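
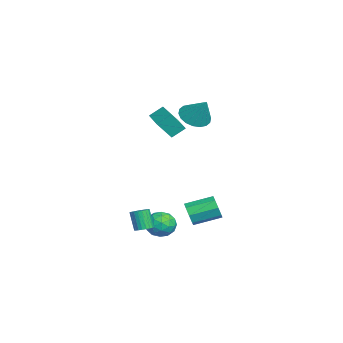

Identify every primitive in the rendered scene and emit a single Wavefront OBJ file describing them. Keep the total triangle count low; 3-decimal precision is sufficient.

v -3.557 1.062 1.523
v -3.353 0.228 2.642
v -3.733 1.835 2.131
v -3.529 1.002 3.25
v -1.951 1.438 1.51
v -1.747 0.605 2.629
v -2.127 2.212 2.118
v -1.923 1.378 3.237
v 2.41 -0.171 -3.469
v 2.809 0.134 -3.243
v 2.349 -0.105 -2.106
v 1.95 -0.409 -2.331
v 2.656 0.281 -3.274
v 2.196 0.043 -2.137
v 2.466 0.36 -3.335
v 2.006 0.121 -2.198
v 2.267 0.358 -3.416
v 1.807 0.119 -2.278
v 2.09 0.275 -3.505
v 1.63 0.037 -2.367
v 1.962 0.125 -3.588
v 1.502 -0.114 -2.451
v 1.902 -0.071 -3.654
v 1.441 -0.309 -2.516
v 1.919 -0.281 -3.691
v 1.459 -0.52 -2.553
v 2.011 -0.475 -3.694
v 1.551 -0.714 -2.557
v 2.164 -0.623 -3.663
v 1.704 -0.861 -2.526
v 2.354 -0.701 -3.602
v 1.894 -0.94 -2.465
v 2.553 -0.699 -3.522
v 2.093 -0.938 -2.384
v 2.73 -0.617 -3.433
v 2.27 -0.855 -2.295
v 2.858 -0.466 -3.349
v 2.398 -0.705 -2.212
v 2.919 -0.271 -3.284
v 2.458 -0.509 -2.146
v 2.901 -0.06 -3.247
v 2.441 -0.299 -2.109
v 0.513 1.133 -3.438
v 1.229 1.609 -3.749
v 1.251 -0.129 -3.671
v 1.967 0.347 -3.982
v 1.743 0.385 -3.096
v 1.287 1.164 -2.952
v 1.193 0.316 -4.468
v 0.737 1.095 -4.324
v 1.649 1.104 -4.386
v 1.99 1.147 -3.538
v 0.49 0.333 -3.882
v 0.831 0.376 -3.034
v 0.806 1.482 -3.573
v 1.674 -0.002 -3.847
v 1.542 0.02 -3.326
v 1.963 0.3 -3.509
v 0.84 1.22 -3.105
v 1.261 1.5 -3.287
v 1.563 0.78 -2.903
v 1.219 -0.02 -4.133
v 1.64 0.26 -4.315
v 0.517 1.18 -3.911
v 0.938 1.46 -4.094
v 0.917 0.7 -4.517
v 1.474 1.465 -4.13
v 1.908 0.723 -4.267
v 1.453 0.705 -4.553
v 1.185 1.163 -4.468
v 1.674 1.49 -3.632
v 2.108 0.748 -3.769
v 1.976 0.77 -3.248
v 1.708 1.228 -3.163
v 1.921 1.193 -4.006
v 0.372 0.732 -3.651
v 0.806 -0.01 -3.788
v 0.772 0.252 -4.257
v 0.504 0.71 -4.172
v 0.572 0.757 -3.153
v 1.006 0.015 -3.29
v 1.295 0.317 -2.952
v 1.027 0.775 -2.867
v 0.559 0.287 -3.414
v -0.807 2.336 -3.95
v -0.452 2.156 -3.267
v -0.598 3.764 -2.768
v -0.953 3.944 -3.45
v -0.06 2.324 -3.695
v -0.205 3.932 -3.196
v -0.105 2.499 -4.272
v -0.25 4.108 -3.773
v -0.562 2.579 -4.66
v -0.707 4.187 -4.161
v -1.162 2.516 -4.632
v -1.308 4.124 -4.133
v -1.555 2.348 -4.204
v -1.7 3.956 -3.705
v -1.51 2.172 -3.627
v -1.655 3.781 -3.128
v -1.053 2.093 -3.239
v -1.198 3.701 -2.74
v -2.002 2.705 3.119
v -1.498 3.307 2.55
v -1.218 3.315 4.461
v -1.848 3.539 2.649
v -2.229 3.606 2.842
v -2.565 3.494 3.089
v -2.789 3.226 3.342
v -2.858 2.855 3.551
v -2.757 2.454 3.675
v -2.506 2.102 3.688
v -2.156 1.87 3.589
v -1.776 1.803 3.397
v -1.44 1.915 3.15
v -1.215 2.183 2.896
v -1.147 2.554 2.687
v -1.248 2.956 2.564
f 2 4 1
f 5 2 1
f 1 4 3
f 3 5 1
f 2 8 4
f 6 2 5
f 6 8 2
f 4 8 3
f 7 5 3
f 3 8 7
f 7 6 5
f 8 6 7
f 10 9 13
f 10 13 11
f 11 13 14
f 11 14 12
f 13 9 15
f 13 15 14
f 14 15 16
f 14 16 12
f 15 9 17
f 15 17 16
f 16 17 18
f 16 18 12
f 17 9 19
f 17 19 18
f 18 19 20
f 18 20 12
f 19 9 21
f 19 21 20
f 20 21 22
f 20 22 12
f 21 9 23
f 21 23 22
f 22 23 24
f 22 24 12
f 23 9 25
f 23 25 24
f 24 25 26
f 24 26 12
f 25 9 27
f 25 27 26
f 26 27 28
f 26 28 12
f 27 9 29
f 27 29 28
f 28 29 30
f 28 30 12
f 29 9 31
f 29 31 30
f 30 31 32
f 30 32 12
f 31 9 33
f 31 33 32
f 32 33 34
f 32 34 12
f 33 9 35
f 33 35 34
f 34 35 36
f 34 36 12
f 35 9 37
f 35 37 36
f 36 37 38
f 36 38 12
f 37 9 39
f 37 39 38
f 38 39 40
f 38 40 12
f 39 9 41
f 39 41 40
f 40 41 42
f 40 42 12
f 41 9 10
f 41 10 42
f 42 10 11
f 42 11 12
f 43 80 59
f 80 54 83
f 59 83 48
f 80 83 59
f 43 59 55
f 59 48 60
f 55 60 44
f 59 60 55
f 43 55 64
f 55 44 65
f 64 65 50
f 55 65 64
f 43 64 76
f 64 50 79
f 76 79 53
f 64 79 76
f 43 76 80
f 76 53 84
f 80 84 54
f 76 84 80
f 44 60 71
f 60 48 74
f 71 74 52
f 60 74 71
f 48 83 61
f 83 54 82
f 61 82 47
f 83 82 61
f 54 84 81
f 84 53 77
f 81 77 45
f 84 77 81
f 53 79 78
f 79 50 66
f 78 66 49
f 79 66 78
f 50 65 70
f 65 44 67
f 70 67 51
f 65 67 70
f 46 72 58
f 72 52 73
f 58 73 47
f 72 73 58
f 46 58 56
f 58 47 57
f 56 57 45
f 58 57 56
f 46 56 63
f 56 45 62
f 63 62 49
f 56 62 63
f 46 63 68
f 63 49 69
f 68 69 51
f 63 69 68
f 46 68 72
f 68 51 75
f 72 75 52
f 68 75 72
f 47 73 61
f 73 52 74
f 61 74 48
f 73 74 61
f 45 57 81
f 57 47 82
f 81 82 54
f 57 82 81
f 49 62 78
f 62 45 77
f 78 77 53
f 62 77 78
f 51 69 70
f 69 49 66
f 70 66 50
f 69 66 70
f 52 75 71
f 75 51 67
f 71 67 44
f 75 67 71
f 86 85 89
f 86 89 87
f 87 89 90
f 87 90 88
f 89 85 91
f 89 91 90
f 90 91 92
f 90 92 88
f 91 85 93
f 91 93 92
f 92 93 94
f 92 94 88
f 93 85 95
f 93 95 94
f 94 95 96
f 94 96 88
f 95 85 97
f 95 97 96
f 96 97 98
f 96 98 88
f 97 85 99
f 97 99 98
f 98 99 100
f 98 100 88
f 99 85 101
f 99 101 100
f 100 101 102
f 100 102 88
f 101 85 86
f 101 86 102
f 102 86 87
f 102 87 88
f 104 103 106
f 104 106 105
f 106 103 107
f 106 107 105
f 107 103 108
f 107 108 105
f 108 103 109
f 108 109 105
f 109 103 110
f 109 110 105
f 110 103 111
f 110 111 105
f 111 103 112
f 111 112 105
f 112 103 113
f 112 113 105
f 113 103 114
f 113 114 105
f 114 103 115
f 114 115 105
f 115 103 116
f 115 116 105
f 116 103 117
f 116 117 105
f 117 103 118
f 117 118 105
f 118 103 104
f 118 104 105



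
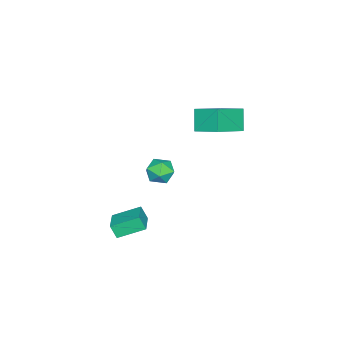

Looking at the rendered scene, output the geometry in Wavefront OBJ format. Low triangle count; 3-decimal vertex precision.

v -2.907 -1.217 4.109
v -2.66 0.152 4.67
v -4.653 -0.519 3.173
v -4.406 0.85 3.734
v -2.174 -0.89 2.986
v -1.927 0.479 3.547
v -3.92 -0.192 2.05
v -3.673 1.177 2.611
v 0.242 -0.975 1.425
v 1.074 -0.965 1.304
v 0.386 -1.975 2.336
v 1.218 -1.965 2.215
v 0.841 -1.318 2.598
v 0.752 -0.7 2.034
v 0.708 -2.24 1.606
v 0.619 -1.622 1.042
v 1.362 -1.747 1.416
v 1.444 -1.177 2.029
v 0.016 -1.763 1.611
v 0.098 -1.193 2.224
v 0.252 -4.041 -3.854
v 0.219 -4.433 -3.078
v -0.427 -2.717 -3.214
v -0.46 -3.109 -2.438
v 1.54 -3.531 -3.542
v 1.507 -3.923 -2.766
v 0.861 -2.207 -2.902
v 0.828 -2.599 -2.126
f 2 4 1
f 5 2 1
f 1 4 3
f 3 5 1
f 2 8 4
f 6 2 5
f 6 8 2
f 4 8 3
f 7 5 3
f 3 8 7
f 7 6 5
f 8 6 7
f 9 20 14
f 9 14 10
f 9 10 16
f 9 16 19
f 9 19 20
f 10 14 18
f 14 20 13
f 20 19 11
f 19 16 15
f 16 10 17
f 12 18 13
f 12 13 11
f 12 11 15
f 12 15 17
f 12 17 18
f 13 18 14
f 11 13 20
f 15 11 19
f 17 15 16
f 18 17 10
f 22 24 21
f 25 22 21
f 21 24 23
f 23 25 21
f 22 28 24
f 26 22 25
f 26 28 22
f 24 28 23
f 27 25 23
f 23 28 27
f 27 26 25
f 28 26 27



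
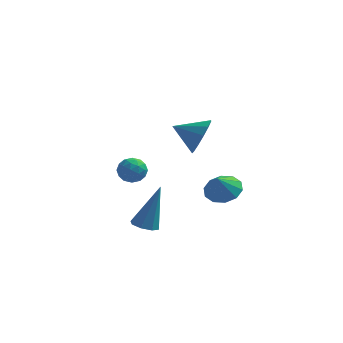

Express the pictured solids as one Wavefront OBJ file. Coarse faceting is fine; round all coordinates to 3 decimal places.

v 1.044 -4.15 -1.918
v 1.433 -3.769 -2.117
v 1.536 -3.65 -0.002
v 1.031 -3.588 -2.061
v 0.637 -3.737 -1.921
v 0.481 -4.128 -1.779
v 0.655 -4.531 -1.718
v 1.057 -4.712 -1.774
v 1.451 -4.563 -1.915
v 1.607 -4.172 -2.056
v 2.829 1.165 -2.311
v 3.497 0.716 -2.515
v 2.711 0.595 -1.449
v 3.654 1.113 -2.231
v 3.496 1.53 -1.978
v 3.084 1.807 -1.851
v 2.574 1.839 -1.9
v 2.162 1.614 -2.106
v 2.005 1.217 -2.391
v 2.163 0.8 -2.644
v 2.575 0.522 -2.771
v 3.085 0.49 -2.722
v 2.677 -1.815 1.998
v 3.034 -2.194 2.733
v 1.543 -1.945 2.482
v 3.015 -1.695 2.823
v 2.89 -1.235 2.652
v 2.697 -0.959 2.273
v 2.497 -0.955 1.807
v 2.355 -1.224 1.401
v 2.315 -1.681 1.185
v 2.39 -2.181 1.227
v 2.556 -2.564 1.514
v 2.761 -2.71 1.955
v 2.939 -2.572 2.409
v 0.309 -2.112 0.581
v 0.604 -2.593 0.277
v -0.504 -2.207 -0.057
v -0.209 -2.688 -0.361
v -0.418 -2.769 0.239
v 0.084 -2.71 0.634
v 0.016 -2.09 -0.414
v 0.518 -2.031 -0.019
v 0.423 -2.58 -0.338
v 0.154 -2.999 0.066
v -0.054 -1.801 0.154
v -0.323 -2.22 0.558
v 0.528 -2.344 0.485
v -0.428 -2.456 -0.265
v -0.551 -2.503 0.088
v -0.377 -2.786 -0.091
v 0.222 -2.413 0.695
v 0.395 -2.696 0.516
v -0.205 -2.799 0.494
v -0.295 -2.104 -0.296
v -0.122 -2.387 -0.475
v 0.477 -2.014 0.311
v 0.651 -2.297 0.132
v 0.305 -2.001 -0.274
v 0.595 -2.619 -0.055
v 0.117 -2.675 -0.43
v 0.249 -2.323 -0.461
v 0.545 -2.289 -0.229
v 0.437 -2.866 0.182
v -0.041 -2.922 -0.193
v -0.164 -2.969 0.16
v 0.131 -2.935 0.392
v 0.331 -2.858 -0.179
v 0.141 -1.878 0.413
v -0.337 -1.934 0.038
v -0.031 -1.865 -0.172
v 0.264 -1.831 0.06
v -0.017 -2.125 0.65
v -0.495 -2.181 0.275
v -0.445 -2.511 0.449
v -0.149 -2.477 0.681
v -0.231 -1.942 0.399
f 2 1 4
f 2 4 3
f 4 1 5
f 4 5 3
f 5 1 6
f 5 6 3
f 6 1 7
f 6 7 3
f 7 1 8
f 7 8 3
f 8 1 9
f 8 9 3
f 9 1 10
f 9 10 3
f 10 1 2
f 10 2 3
f 12 11 14
f 12 14 13
f 14 11 15
f 14 15 13
f 15 11 16
f 15 16 13
f 16 11 17
f 16 17 13
f 17 11 18
f 17 18 13
f 18 11 19
f 18 19 13
f 19 11 20
f 19 20 13
f 20 11 21
f 20 21 13
f 21 11 22
f 21 22 13
f 22 11 12
f 22 12 13
f 24 23 26
f 24 26 25
f 26 23 27
f 26 27 25
f 27 23 28
f 27 28 25
f 28 23 29
f 28 29 25
f 29 23 30
f 29 30 25
f 30 23 31
f 30 31 25
f 31 23 32
f 31 32 25
f 32 23 33
f 32 33 25
f 33 23 34
f 33 34 25
f 34 23 35
f 34 35 25
f 35 23 24
f 35 24 25
f 36 73 52
f 73 47 76
f 52 76 41
f 73 76 52
f 36 52 48
f 52 41 53
f 48 53 37
f 52 53 48
f 36 48 57
f 48 37 58
f 57 58 43
f 48 58 57
f 36 57 69
f 57 43 72
f 69 72 46
f 57 72 69
f 36 69 73
f 69 46 77
f 73 77 47
f 69 77 73
f 37 53 64
f 53 41 67
f 64 67 45
f 53 67 64
f 41 76 54
f 76 47 75
f 54 75 40
f 76 75 54
f 47 77 74
f 77 46 70
f 74 70 38
f 77 70 74
f 46 72 71
f 72 43 59
f 71 59 42
f 72 59 71
f 43 58 63
f 58 37 60
f 63 60 44
f 58 60 63
f 39 65 51
f 65 45 66
f 51 66 40
f 65 66 51
f 39 51 49
f 51 40 50
f 49 50 38
f 51 50 49
f 39 49 56
f 49 38 55
f 56 55 42
f 49 55 56
f 39 56 61
f 56 42 62
f 61 62 44
f 56 62 61
f 39 61 65
f 61 44 68
f 65 68 45
f 61 68 65
f 40 66 54
f 66 45 67
f 54 67 41
f 66 67 54
f 38 50 74
f 50 40 75
f 74 75 47
f 50 75 74
f 42 55 71
f 55 38 70
f 71 70 46
f 55 70 71
f 44 62 63
f 62 42 59
f 63 59 43
f 62 59 63
f 45 68 64
f 68 44 60
f 64 60 37
f 68 60 64



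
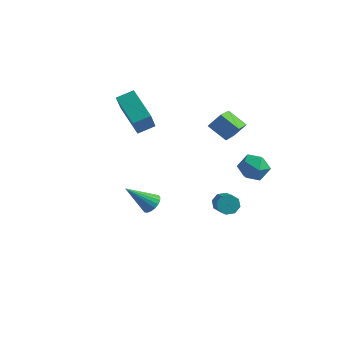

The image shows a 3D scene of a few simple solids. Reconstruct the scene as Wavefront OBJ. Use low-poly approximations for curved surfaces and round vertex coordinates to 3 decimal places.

v 1.191 3.282 -3.529
v 1.569 3.227 -3.991
v 2.188 2.464 -3.393
v 1.809 2.518 -2.931
v 1.695 3.558 -3.699
v 2.314 2.795 -3.101
v 1.526 3.727 -3.307
v 2.144 2.964 -2.709
v 1.16 3.635 -3.045
v 1.778 2.872 -2.447
v 0.812 3.336 -3.067
v 1.431 2.573 -2.469
v 0.686 3.005 -3.359
v 1.305 2.242 -2.761
v 0.856 2.836 -3.751
v 1.474 2.073 -3.153
v 1.222 2.928 -4.013
v 1.84 2.165 -3.415
v 1.988 4.234 -0.304
v 2.652 4.66 -0.678
v 2.348 3.06 -1.002
v 3.012 3.486 -1.376
v 3.033 3.309 -0.522
v 2.811 4.034 -0.09
v 2.189 3.686 -1.59
v 1.967 4.411 -1.158
v 2.776 4.321 -1.473
v 3.297 4.088 -0.813
v 1.703 3.632 -0.867
v 2.224 3.399 -0.207
v -0.128 -1.762 -0.587
v 0.198 -1.518 -0.174
v -1.132 -2.438 0.607
v 0.02 -1.337 -0.221
v -0.187 -1.24 -0.341
v -0.382 -1.247 -0.509
v -0.528 -1.355 -0.693
v -0.594 -1.545 -0.856
v -0.567 -1.777 -0.965
v -0.454 -2.006 -0.999
v -0.276 -2.187 -0.952
v -0.069 -2.284 -0.833
v 0.127 -2.277 -0.664
v 0.272 -2.169 -0.481
v 0.338 -1.979 -0.318
v 0.312 -1.747 -0.208
v -4.023 2.479 2.255
v -3.762 1.542 3.649
v -3.406 3.137 2.582
v -3.144 2.201 3.976
v -2.636 1.599 1.404
v -2.374 0.663 2.798
v -2.018 2.258 1.731
v -1.757 1.321 3.125
v 0.188 4.4 1.415
v 0.581 2.672 2.299
v 0.646 4.843 2.078
v 1.039 3.116 2.962
v 1.201 4.304 0.778
v 1.594 2.577 1.662
v 1.659 4.748 1.441
v 2.052 3.02 2.325
f 2 1 5
f 2 5 3
f 3 5 6
f 3 6 4
f 5 1 7
f 5 7 6
f 6 7 8
f 6 8 4
f 7 1 9
f 7 9 8
f 8 9 10
f 8 10 4
f 9 1 11
f 9 11 10
f 10 11 12
f 10 12 4
f 11 1 13
f 11 13 12
f 12 13 14
f 12 14 4
f 13 1 15
f 13 15 14
f 14 15 16
f 14 16 4
f 15 1 17
f 15 17 16
f 16 17 18
f 16 18 4
f 17 1 2
f 17 2 18
f 18 2 3
f 18 3 4
f 19 30 24
f 19 24 20
f 19 20 26
f 19 26 29
f 19 29 30
f 20 24 28
f 24 30 23
f 30 29 21
f 29 26 25
f 26 20 27
f 22 28 23
f 22 23 21
f 22 21 25
f 22 25 27
f 22 27 28
f 23 28 24
f 21 23 30
f 25 21 29
f 27 25 26
f 28 27 20
f 32 31 34
f 32 34 33
f 34 31 35
f 34 35 33
f 35 31 36
f 35 36 33
f 36 31 37
f 36 37 33
f 37 31 38
f 37 38 33
f 38 31 39
f 38 39 33
f 39 31 40
f 39 40 33
f 40 31 41
f 40 41 33
f 41 31 42
f 41 42 33
f 42 31 43
f 42 43 33
f 43 31 44
f 43 44 33
f 44 31 45
f 44 45 33
f 45 31 46
f 45 46 33
f 46 31 32
f 46 32 33
f 48 50 47
f 51 48 47
f 47 50 49
f 49 51 47
f 48 54 50
f 52 48 51
f 52 54 48
f 50 54 49
f 53 51 49
f 49 54 53
f 53 52 51
f 54 52 53
f 56 58 55
f 59 56 55
f 55 58 57
f 57 59 55
f 56 62 58
f 60 56 59
f 60 62 56
f 58 62 57
f 61 59 57
f 57 62 61
f 61 60 59
f 62 60 61



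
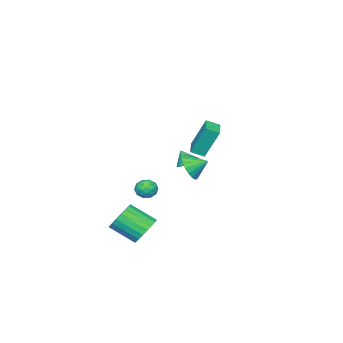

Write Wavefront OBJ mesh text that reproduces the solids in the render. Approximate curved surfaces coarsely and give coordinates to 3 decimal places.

v -3.719 -2.504 -1.837
v -3.209 -2.976 -2.145
v -3.641 -3.016 -0.923
v -3.033 -2.761 -2.039
v -2.962 -2.507 -1.903
v -3.006 -2.253 -1.757
v -3.158 -2.037 -1.623
v -3.396 -1.892 -1.521
v -3.683 -1.84 -1.468
v -3.976 -1.89 -1.47
v -4.229 -2.032 -1.529
v -4.405 -2.247 -1.634
v -4.476 -2.501 -1.77
v -4.432 -2.755 -1.917
v -4.279 -2.971 -2.051
v -4.041 -3.116 -2.152
v -3.754 -3.167 -2.206
v -3.462 -3.118 -2.203
v -0.419 0.088 -0.289
v 0.058 -0.137 0.56
v -0.941 1.012 0.249
v 0.341 0.141 0.358
v 0.474 0.408 0.028
v 0.43 0.613 -0.364
v 0.217 0.713 -0.742
v -0.121 0.69 -1.031
v -0.518 0.547 -1.172
v -0.895 0.314 -1.139
v -1.179 0.036 -0.937
v -1.311 -0.232 -0.607
v -1.267 -0.436 -0.214
v -1.055 -0.536 0.164
v -0.716 -0.513 0.452
v -0.319 -0.371 0.593
v 1.011 2.227 2.336
v 0.642 2.983 4.217
v 2.091 2.962 2.252
v 1.723 3.718 4.133
v 1.477 1.582 2.687
v 1.109 2.338 4.568
v 2.558 2.317 2.603
v 2.189 3.073 4.484
v 3.686 0.039 -3.928
v 4.67 0.302 -4.078
v 5.218 -1.156 -3.043
v 4.234 -1.419 -2.892
v 4.574 0.519 -3.722
v 5.122 -0.939 -2.687
v 4.324 0.653 -3.401
v 4.872 -0.805 -2.366
v 3.964 0.68 -3.171
v 4.512 -0.777 -2.136
v 3.555 0.597 -3.072
v 4.103 -0.861 -2.037
v 3.17 0.418 -3.121
v 3.718 -1.04 -2.086
v 2.873 0.172 -3.309
v 3.421 -1.285 -2.274
v 2.717 -0.096 -3.604
v 3.265 -1.554 -2.569
v 2.729 -0.341 -3.956
v 3.277 -1.799 -2.921
v 2.906 -0.52 -4.302
v 3.454 -1.978 -3.267
v 3.218 -0.603 -4.583
v 3.766 -2.061 -3.548
v 3.611 -0.574 -4.752
v 4.159 -2.032 -3.717
v 4.017 -0.44 -4.777
v 4.565 -1.898 -3.742
v 4.365 -0.223 -4.656
v 4.913 -1.681 -3.621
v 4.597 0.04 -4.409
v 5.145 -1.418 -3.374
v -1.768 -3.437 -3.39
v -1.344 -3.356 -4.012
v -0.816 -3.944 -2.808
v -0.392 -3.863 -3.43
v -0.609 -3.253 -3.038
v -1.197 -2.94 -3.397
v -0.963 -4.36 -3.423
v -1.551 -4.047 -3.782
v -0.847 -3.927 -4.032
v -0.628 -3.242 -3.794
v -1.532 -4.058 -3.026
v -1.313 -3.373 -2.788
v -1.639 -3.352 -3.752
v -0.521 -3.948 -3.068
v -0.648 -3.589 -2.837
v -0.399 -3.541 -3.203
v -1.553 -3.107 -3.391
v -1.304 -3.06 -3.756
v -0.872 -2.999 -3.184
v -0.856 -4.24 -3.064
v -0.607 -4.193 -3.429
v -1.761 -3.759 -3.617
v -1.512 -3.711 -3.983
v -1.288 -4.301 -3.636
v -1.098 -3.64 -4.13
v -0.539 -3.938 -3.788
v -0.874 -4.23 -3.783
v -1.22 -4.046 -3.995
v -0.97 -3.238 -3.99
v -0.41 -3.535 -3.648
v -0.537 -3.177 -3.417
v -0.883 -2.993 -3.628
v -0.677 -3.573 -4.002
v -1.75 -3.765 -3.172
v -1.19 -4.062 -2.83
v -1.277 -4.307 -3.192
v -1.623 -4.123 -3.403
v -1.621 -3.362 -3.032
v -1.062 -3.66 -2.69
v -0.94 -3.254 -2.825
v -1.286 -3.07 -3.037
v -1.483 -3.727 -2.818
f 2 1 4
f 2 4 3
f 4 1 5
f 4 5 3
f 5 1 6
f 5 6 3
f 6 1 7
f 6 7 3
f 7 1 8
f 7 8 3
f 8 1 9
f 8 9 3
f 9 1 10
f 9 10 3
f 10 1 11
f 10 11 3
f 11 1 12
f 11 12 3
f 12 1 13
f 12 13 3
f 13 1 14
f 13 14 3
f 14 1 15
f 14 15 3
f 15 1 16
f 15 16 3
f 16 1 17
f 16 17 3
f 17 1 18
f 17 18 3
f 18 1 2
f 18 2 3
f 20 19 22
f 20 22 21
f 22 19 23
f 22 23 21
f 23 19 24
f 23 24 21
f 24 19 25
f 24 25 21
f 25 19 26
f 25 26 21
f 26 19 27
f 26 27 21
f 27 19 28
f 27 28 21
f 28 19 29
f 28 29 21
f 29 19 30
f 29 30 21
f 30 19 31
f 30 31 21
f 31 19 32
f 31 32 21
f 32 19 33
f 32 33 21
f 33 19 34
f 33 34 21
f 34 19 20
f 34 20 21
f 36 38 35
f 39 36 35
f 35 38 37
f 37 39 35
f 36 42 38
f 40 36 39
f 40 42 36
f 38 42 37
f 41 39 37
f 37 42 41
f 41 40 39
f 42 40 41
f 44 43 47
f 44 47 45
f 45 47 48
f 45 48 46
f 47 43 49
f 47 49 48
f 48 49 50
f 48 50 46
f 49 43 51
f 49 51 50
f 50 51 52
f 50 52 46
f 51 43 53
f 51 53 52
f 52 53 54
f 52 54 46
f 53 43 55
f 53 55 54
f 54 55 56
f 54 56 46
f 55 43 57
f 55 57 56
f 56 57 58
f 56 58 46
f 57 43 59
f 57 59 58
f 58 59 60
f 58 60 46
f 59 43 61
f 59 61 60
f 60 61 62
f 60 62 46
f 61 43 63
f 61 63 62
f 62 63 64
f 62 64 46
f 63 43 65
f 63 65 64
f 64 65 66
f 64 66 46
f 65 43 67
f 65 67 66
f 66 67 68
f 66 68 46
f 67 43 69
f 67 69 68
f 68 69 70
f 68 70 46
f 69 43 71
f 69 71 70
f 70 71 72
f 70 72 46
f 71 43 73
f 71 73 72
f 72 73 74
f 72 74 46
f 73 43 44
f 73 44 74
f 74 44 45
f 74 45 46
f 75 112 91
f 112 86 115
f 91 115 80
f 112 115 91
f 75 91 87
f 91 80 92
f 87 92 76
f 91 92 87
f 75 87 96
f 87 76 97
f 96 97 82
f 87 97 96
f 75 96 108
f 96 82 111
f 108 111 85
f 96 111 108
f 75 108 112
f 108 85 116
f 112 116 86
f 108 116 112
f 76 92 103
f 92 80 106
f 103 106 84
f 92 106 103
f 80 115 93
f 115 86 114
f 93 114 79
f 115 114 93
f 86 116 113
f 116 85 109
f 113 109 77
f 116 109 113
f 85 111 110
f 111 82 98
f 110 98 81
f 111 98 110
f 82 97 102
f 97 76 99
f 102 99 83
f 97 99 102
f 78 104 90
f 104 84 105
f 90 105 79
f 104 105 90
f 78 90 88
f 90 79 89
f 88 89 77
f 90 89 88
f 78 88 95
f 88 77 94
f 95 94 81
f 88 94 95
f 78 95 100
f 95 81 101
f 100 101 83
f 95 101 100
f 78 100 104
f 100 83 107
f 104 107 84
f 100 107 104
f 79 105 93
f 105 84 106
f 93 106 80
f 105 106 93
f 77 89 113
f 89 79 114
f 113 114 86
f 89 114 113
f 81 94 110
f 94 77 109
f 110 109 85
f 94 109 110
f 83 101 102
f 101 81 98
f 102 98 82
f 101 98 102
f 84 107 103
f 107 83 99
f 103 99 76
f 107 99 103



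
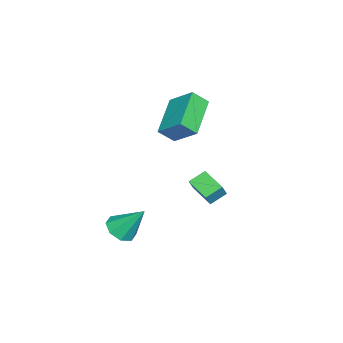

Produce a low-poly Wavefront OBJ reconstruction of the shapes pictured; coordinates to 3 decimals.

v -0.145 -1.362 -3.668
v 0.604 -1.589 -3.505
v -0.115 -0.258 -2.272
v 0.583 -1.109 -3.884
v 0.135 -0.777 -4.137
v -0.477 -0.787 -4.115
v -0.894 -1.134 -3.832
v -0.873 -1.614 -3.453
v -0.425 -1.947 -3.2
v 0.187 -1.936 -3.221
v -1.089 2.38 -1.861
v -1.773 1.389 -1.491
v -1.657 2.932 -1.434
v -2.341 1.941 -1.064
v -0.619 2.319 -1.156
v -1.303 1.328 -0.786
v -1.187 2.871 -0.729
v -1.871 1.88 -0.359
v -4.4 -0.598 2.195
v -4.036 0.568 3.116
v -4.75 0.04 1.525
v -4.387 1.207 2.446
v -2.473 -0.487 1.294
v -2.11 0.68 2.215
v -2.824 0.152 0.624
v -2.46 1.318 1.545
f 2 1 4
f 2 4 3
f 4 1 5
f 4 5 3
f 5 1 6
f 5 6 3
f 6 1 7
f 6 7 3
f 7 1 8
f 7 8 3
f 8 1 9
f 8 9 3
f 9 1 10
f 9 10 3
f 10 1 2
f 10 2 3
f 12 14 11
f 15 12 11
f 11 14 13
f 13 15 11
f 12 18 14
f 16 12 15
f 16 18 12
f 14 18 13
f 17 15 13
f 13 18 17
f 17 16 15
f 18 16 17
f 20 22 19
f 23 20 19
f 19 22 21
f 21 23 19
f 20 26 22
f 24 20 23
f 24 26 20
f 22 26 21
f 25 23 21
f 21 26 25
f 25 24 23
f 26 24 25



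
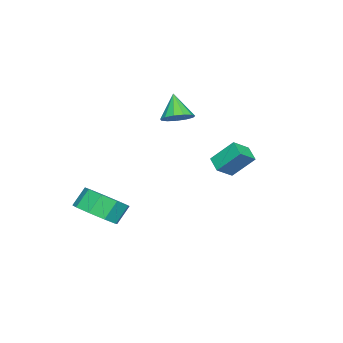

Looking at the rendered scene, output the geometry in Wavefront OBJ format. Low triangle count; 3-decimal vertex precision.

v -1.488 -1.086 -0.335
v -1.008 -1.701 -0.336
v -2.112 -1.574 0.855
v -0.808 -1.387 -0.102
v -0.823 -0.978 0.057
v -1.05 -0.603 0.092
v -1.415 -0.381 -0.008
v -1.804 -0.383 -0.213
v -2.093 -0.608 -0.456
v -2.19 -0.985 -0.661
v -2.063 -1.394 -0.763
v -1.755 -1.704 -0.729
v -1.361 -1.819 -0.57
v 0.843 2.165 -1.685
v 0.611 3.114 -0.655
v 1.405 2.702 -2.053
v 1.172 3.651 -1.023
v 1.568 1.769 -1.157
v 1.335 2.718 -0.127
v 2.129 2.306 -1.525
v 1.897 3.255 -0.495
v 4.018 -2.434 -4.236
v 4.737 -1.638 -4.041
v 4.16 -1.331 -3.169
v 3.442 -2.126 -3.364
v 4.195 -1.388 -4.488
v 3.618 -1.081 -3.616
v 3.571 -1.627 -4.817
v 2.994 -1.32 -3.945
v 3.155 -2.244 -4.874
v 2.578 -1.936 -4.002
v 3.144 -2.949 -4.633
v 2.567 -2.642 -3.761
v 3.542 -3.414 -4.206
v 2.965 -3.106 -3.334
v 4.163 -3.419 -3.793
v 3.586 -3.112 -2.921
v 4.716 -2.964 -3.588
v 4.139 -2.656 -2.716
v 4.943 -2.26 -3.686
v 4.366 -1.953 -2.813
f 2 1 4
f 2 4 3
f 4 1 5
f 4 5 3
f 5 1 6
f 5 6 3
f 6 1 7
f 6 7 3
f 7 1 8
f 7 8 3
f 8 1 9
f 8 9 3
f 9 1 10
f 9 10 3
f 10 1 11
f 10 11 3
f 11 1 12
f 11 12 3
f 12 1 13
f 12 13 3
f 13 1 2
f 13 2 3
f 15 17 14
f 18 15 14
f 14 17 16
f 16 18 14
f 15 21 17
f 19 15 18
f 19 21 15
f 17 21 16
f 20 18 16
f 16 21 20
f 20 19 18
f 21 19 20
f 23 22 26
f 23 26 24
f 24 26 27
f 24 27 25
f 26 22 28
f 26 28 27
f 27 28 29
f 27 29 25
f 28 22 30
f 28 30 29
f 29 30 31
f 29 31 25
f 30 22 32
f 30 32 31
f 31 32 33
f 31 33 25
f 32 22 34
f 32 34 33
f 33 34 35
f 33 35 25
f 34 22 36
f 34 36 35
f 35 36 37
f 35 37 25
f 36 22 38
f 36 38 37
f 37 38 39
f 37 39 25
f 38 22 40
f 38 40 39
f 39 40 41
f 39 41 25
f 40 22 23
f 40 23 41
f 41 23 24
f 41 24 25



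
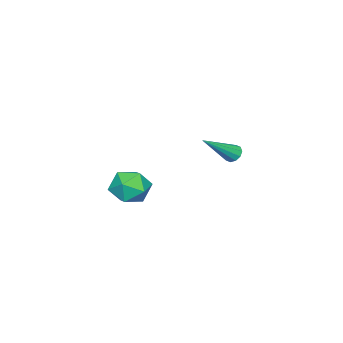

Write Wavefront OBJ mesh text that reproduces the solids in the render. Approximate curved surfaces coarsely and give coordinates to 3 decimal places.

v 2.072 -2.022 2.066
v 2.649 -2.137 1.245
v 2.831 -3.283 2.775
v 3.408 -3.398 1.954
v 3.527 -2.589 2.546
v 3.058 -1.81 2.108
v 2.422 -3.61 1.912
v 1.953 -2.831 1.474
v 2.865 -3.118 1.15
v 3.548 -2.487 1.542
v 1.932 -2.933 2.478
v 2.615 -2.302 2.87
v -3.336 -1.158 1.789
v -2.994 -1.11 1.413
v -1.804 -1.862 3.091
v -3.004 -0.837 1.572
v -3.14 -0.688 1.813
v -3.351 -0.717 2.045
v -3.556 -0.915 2.18
v -3.677 -1.206 2.165
v -3.668 -1.478 2.006
v -3.531 -1.628 1.765
v -3.32 -1.598 1.533
v -3.115 -1.4 1.398
f 1 12 6
f 1 6 2
f 1 2 8
f 1 8 11
f 1 11 12
f 2 6 10
f 6 12 5
f 12 11 3
f 11 8 7
f 8 2 9
f 4 10 5
f 4 5 3
f 4 3 7
f 4 7 9
f 4 9 10
f 5 10 6
f 3 5 12
f 7 3 11
f 9 7 8
f 10 9 2
f 14 13 16
f 14 16 15
f 16 13 17
f 16 17 15
f 17 13 18
f 17 18 15
f 18 13 19
f 18 19 15
f 19 13 20
f 19 20 15
f 20 13 21
f 20 21 15
f 21 13 22
f 21 22 15
f 22 13 23
f 22 23 15
f 23 13 24
f 23 24 15
f 24 13 14
f 24 14 15



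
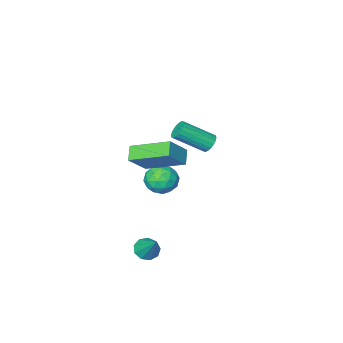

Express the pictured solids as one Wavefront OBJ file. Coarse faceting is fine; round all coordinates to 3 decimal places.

v 2.455 0.859 1.94
v 3.475 1.073 2.99
v 1.282 2.453 2.754
v 2.303 2.668 3.804
v 2.857 1.412 1.436
v 3.878 1.627 2.486
v 1.685 3.007 2.25
v 2.705 3.221 3.3
v 0.31 -0.448 -1.811
v 0.645 -0.855 -1.064
v 0.195 -1.765 -2.476
v 0.53 -2.172 -1.729
v -0.302 -1.792 -1.708
v -0.23 -0.978 -1.297
v 1.07 -1.642 -2.243
v 1.142 -0.828 -1.832
v 1.116 -1.593 -1.331
v 0.268 -1.686 -1
v 0.572 -0.934 -2.54
v -0.276 -1.027 -2.209
v 0.488 -0.536 -1.379
v 0.352 -2.084 -2.161
v -0.137 -1.861 -2.149
v 0.061 -2.1 -1.71
v -0.027 -0.608 -1.516
v 0.17 -0.847 -1.077
v -0.386 -1.398 -1.456
v 0.67 -1.773 -2.463
v 0.867 -2.012 -2.024
v 0.779 -0.52 -1.83
v 0.977 -0.759 -1.391
v 1.226 -1.222 -2.084
v 0.961 -1.209 -1.097
v 0.894 -1.983 -1.488
v 1.211 -1.671 -1.79
v 1.253 -1.193 -1.548
v 0.463 -1.263 -0.902
v 0.395 -2.037 -1.294
v -0.094 -1.814 -1.281
v -0.052 -1.336 -1.04
v 0.739 -1.697 -1.059
v 0.445 -0.583 -2.246
v 0.377 -1.357 -2.638
v 0.892 -1.284 -2.5
v 0.934 -0.806 -2.259
v -0.054 -0.637 -2.052
v -0.121 -1.411 -2.443
v -0.413 -1.427 -1.992
v -0.371 -0.949 -1.75
v 0.101 -0.923 -2.481
v 3.158 1.994 -3.664
v 3.665 1.662 -3.429
v 3.302 3.086 -2.436
v 3.805 1.969 -3.719
v 3.642 2.288 -3.983
v 3.253 2.469 -4.098
v 2.819 2.428 -4.01
v 2.543 2.183 -3.76
v 2.555 1.851 -3.466
v 2.849 1.585 -3.264
v 3.288 1.51 -3.25
v -2.739 -2.014 -0.676
v -2.498 -2.229 -1.146
v -1.119 -2.98 -0.093
v -1.361 -2.766 0.376
v -2.389 -2.001 -1.126
v -1.01 -2.752 -0.073
v -2.349 -1.776 -1.016
v -0.971 -2.527 0.036
v -2.387 -1.597 -0.84
v -1.008 -2.348 0.213
v -2.495 -1.502 -0.631
v -1.116 -2.253 0.422
v -2.65 -1.508 -0.431
v -1.272 -2.259 0.622
v -2.824 -1.614 -0.28
v -1.445 -2.365 0.773
v -2.981 -1.8 -0.207
v -1.602 -2.551 0.846
v -3.09 -2.028 -0.227
v -1.711 -2.779 0.826
v -3.129 -2.253 -0.336
v -1.751 -3.004 0.716
v -3.092 -2.432 -0.513
v -1.713 -3.183 0.54
v -2.984 -2.527 -0.722
v -1.605 -3.278 0.331
v -2.828 -2.521 -0.922
v -1.45 -3.272 0.131
v -2.655 -2.415 -1.073
v -1.276 -3.166 -0.02
f 2 4 1
f 5 2 1
f 1 4 3
f 3 5 1
f 2 8 4
f 6 2 5
f 6 8 2
f 4 8 3
f 7 5 3
f 3 8 7
f 7 6 5
f 8 6 7
f 9 46 25
f 46 20 49
f 25 49 14
f 46 49 25
f 9 25 21
f 25 14 26
f 21 26 10
f 25 26 21
f 9 21 30
f 21 10 31
f 30 31 16
f 21 31 30
f 9 30 42
f 30 16 45
f 42 45 19
f 30 45 42
f 9 42 46
f 42 19 50
f 46 50 20
f 42 50 46
f 10 26 37
f 26 14 40
f 37 40 18
f 26 40 37
f 14 49 27
f 49 20 48
f 27 48 13
f 49 48 27
f 20 50 47
f 50 19 43
f 47 43 11
f 50 43 47
f 19 45 44
f 45 16 32
f 44 32 15
f 45 32 44
f 16 31 36
f 31 10 33
f 36 33 17
f 31 33 36
f 12 38 24
f 38 18 39
f 24 39 13
f 38 39 24
f 12 24 22
f 24 13 23
f 22 23 11
f 24 23 22
f 12 22 29
f 22 11 28
f 29 28 15
f 22 28 29
f 12 29 34
f 29 15 35
f 34 35 17
f 29 35 34
f 12 34 38
f 34 17 41
f 38 41 18
f 34 41 38
f 13 39 27
f 39 18 40
f 27 40 14
f 39 40 27
f 11 23 47
f 23 13 48
f 47 48 20
f 23 48 47
f 15 28 44
f 28 11 43
f 44 43 19
f 28 43 44
f 17 35 36
f 35 15 32
f 36 32 16
f 35 32 36
f 18 41 37
f 41 17 33
f 37 33 10
f 41 33 37
f 52 51 54
f 52 54 53
f 54 51 55
f 54 55 53
f 55 51 56
f 55 56 53
f 56 51 57
f 56 57 53
f 57 51 58
f 57 58 53
f 58 51 59
f 58 59 53
f 59 51 60
f 59 60 53
f 60 51 61
f 60 61 53
f 61 51 52
f 61 52 53
f 63 62 66
f 63 66 64
f 64 66 67
f 64 67 65
f 66 62 68
f 66 68 67
f 67 68 69
f 67 69 65
f 68 62 70
f 68 70 69
f 69 70 71
f 69 71 65
f 70 62 72
f 70 72 71
f 71 72 73
f 71 73 65
f 72 62 74
f 72 74 73
f 73 74 75
f 73 75 65
f 74 62 76
f 74 76 75
f 75 76 77
f 75 77 65
f 76 62 78
f 76 78 77
f 77 78 79
f 77 79 65
f 78 62 80
f 78 80 79
f 79 80 81
f 79 81 65
f 80 62 82
f 80 82 81
f 81 82 83
f 81 83 65
f 82 62 84
f 82 84 83
f 83 84 85
f 83 85 65
f 84 62 86
f 84 86 85
f 85 86 87
f 85 87 65
f 86 62 88
f 86 88 87
f 87 88 89
f 87 89 65
f 88 62 90
f 88 90 89
f 89 90 91
f 89 91 65
f 90 62 63
f 90 63 91
f 91 63 64
f 91 64 65



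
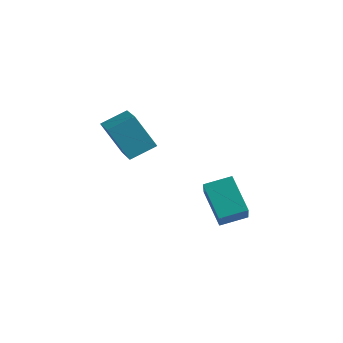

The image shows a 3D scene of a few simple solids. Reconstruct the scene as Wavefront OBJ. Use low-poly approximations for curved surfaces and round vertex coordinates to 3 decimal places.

v -2.464 0.646 1.594
v -3.54 0.44 3.291
v -1.687 1.727 2.218
v -2.764 1.521 3.915
v -1.036 -0.801 2.325
v -2.113 -1.007 4.022
v -0.26 0.28 2.949
v -1.336 0.074 4.646
v 1.208 1.959 -0.553
v 1.845 0.876 0.764
v 2.156 2.953 -0.194
v 2.793 1.87 1.122
v 2.587 1.13 -1.902
v 3.224 0.047 -0.586
v 3.535 2.124 -1.544
v 4.172 1.041 -0.227
f 2 4 1
f 5 2 1
f 1 4 3
f 3 5 1
f 2 8 4
f 6 2 5
f 6 8 2
f 4 8 3
f 7 5 3
f 3 8 7
f 7 6 5
f 8 6 7
f 10 12 9
f 13 10 9
f 9 12 11
f 11 13 9
f 10 16 12
f 14 10 13
f 14 16 10
f 12 16 11
f 15 13 11
f 11 16 15
f 15 14 13
f 16 14 15



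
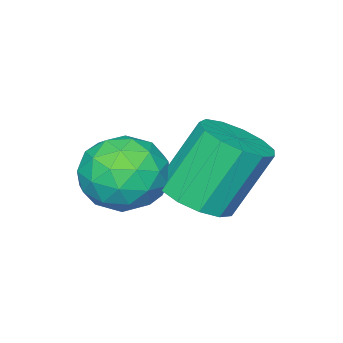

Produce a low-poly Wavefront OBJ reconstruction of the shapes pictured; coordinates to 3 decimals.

v -3.525 1.052 -0.963
v -3.034 1.457 -1.812
v -2.146 0.083 -0.628
v -1.655 0.488 -1.477
v -1.84 1.1 -0.629
v -2.693 1.698 -0.836
v -2.487 -0.158 -1.604
v -3.34 0.44 -1.811
v -2.392 0.71 -2.209
v -1.992 1.487 -1.606
v -3.188 0.053 -0.834
v -2.788 0.83 -0.231
v -3.4 1.34 -1.417
v -1.78 0.2 -1.023
v -1.889 0.56 -0.524
v -1.6 0.798 -1.024
v -3.2 1.481 -0.843
v -2.911 1.72 -1.342
v -2.21 1.509 -0.647
v -2.269 -0.18 -1.098
v -1.98 0.059 -1.597
v -3.58 0.742 -1.416
v -3.291 0.98 -1.916
v -2.97 0.031 -1.793
v -2.734 1.138 -2.149
v -1.924 0.569 -1.952
v -2.413 0.189 -2.027
v -2.914 0.541 -2.149
v -2.499 1.595 -1.795
v -1.689 1.026 -1.598
v -1.798 1.385 -1.099
v -2.299 1.737 -1.221
v -2.122 1.156 -2.028
v -3.491 0.514 -0.842
v -2.681 -0.055 -0.645
v -2.881 -0.197 -1.219
v -3.382 0.155 -1.341
v -3.256 0.971 -0.488
v -2.446 0.402 -0.291
v -2.266 0.999 -0.291
v -2.767 1.351 -0.413
v -3.058 0.384 -0.412
v -3.476 1.989 -1.862
v -2.726 1.725 -1.42
v -3.534 2.186 0.225
v -4.284 2.451 -0.218
v -2.662 2.222 -1.528
v -3.471 2.683 0.117
v -2.857 2.645 -1.742
v -3.665 3.107 -0.097
v -3.248 2.86 -1.995
v -4.056 3.322 -0.35
v -3.711 2.799 -2.205
v -4.52 3.26 -0.56
v -4.1 2.48 -2.307
v -4.908 2.941 -0.662
v -4.291 2.006 -2.268
v -5.099 2.467 -0.623
v -4.222 1.526 -2.1
v -5.031 1.987 -0.455
v -3.917 1.194 -1.856
v -4.726 1.655 -0.211
v -3.472 1.114 -1.615
v -4.28 1.575 0.03
v -3.028 1.312 -1.452
v -3.836 1.773 0.193
f 1 38 17
f 38 12 41
f 17 41 6
f 38 41 17
f 1 17 13
f 17 6 18
f 13 18 2
f 17 18 13
f 1 13 22
f 13 2 23
f 22 23 8
f 13 23 22
f 1 22 34
f 22 8 37
f 34 37 11
f 22 37 34
f 1 34 38
f 34 11 42
f 38 42 12
f 34 42 38
f 2 18 29
f 18 6 32
f 29 32 10
f 18 32 29
f 6 41 19
f 41 12 40
f 19 40 5
f 41 40 19
f 12 42 39
f 42 11 35
f 39 35 3
f 42 35 39
f 11 37 36
f 37 8 24
f 36 24 7
f 37 24 36
f 8 23 28
f 23 2 25
f 28 25 9
f 23 25 28
f 4 30 16
f 30 10 31
f 16 31 5
f 30 31 16
f 4 16 14
f 16 5 15
f 14 15 3
f 16 15 14
f 4 14 21
f 14 3 20
f 21 20 7
f 14 20 21
f 4 21 26
f 21 7 27
f 26 27 9
f 21 27 26
f 4 26 30
f 26 9 33
f 30 33 10
f 26 33 30
f 5 31 19
f 31 10 32
f 19 32 6
f 31 32 19
f 3 15 39
f 15 5 40
f 39 40 12
f 15 40 39
f 7 20 36
f 20 3 35
f 36 35 11
f 20 35 36
f 9 27 28
f 27 7 24
f 28 24 8
f 27 24 28
f 10 33 29
f 33 9 25
f 29 25 2
f 33 25 29
f 44 43 47
f 44 47 45
f 45 47 48
f 45 48 46
f 47 43 49
f 47 49 48
f 48 49 50
f 48 50 46
f 49 43 51
f 49 51 50
f 50 51 52
f 50 52 46
f 51 43 53
f 51 53 52
f 52 53 54
f 52 54 46
f 53 43 55
f 53 55 54
f 54 55 56
f 54 56 46
f 55 43 57
f 55 57 56
f 56 57 58
f 56 58 46
f 57 43 59
f 57 59 58
f 58 59 60
f 58 60 46
f 59 43 61
f 59 61 60
f 60 61 62
f 60 62 46
f 61 43 63
f 61 63 62
f 62 63 64
f 62 64 46
f 63 43 65
f 63 65 64
f 64 65 66
f 64 66 46
f 65 43 44
f 65 44 66
f 66 44 45
f 66 45 46



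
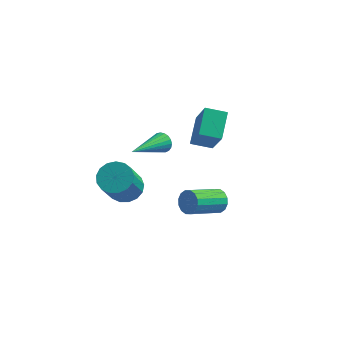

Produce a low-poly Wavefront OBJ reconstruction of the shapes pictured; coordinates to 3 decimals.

v -1.497 1.265 -2.598
v -1.653 2.479 -1.84
v -0.562 1.547 -2.857
v -0.719 2.761 -2.099
v -0.781 0.359 -1.001
v -0.938 1.573 -0.243
v 0.153 0.641 -1.26
v -0.003 1.855 -0.502
v -2.238 -0.2 -1.531
v -1.994 -0.434 -1.926
v -2.882 -2.06 -0.829
v -1.84 -0.43 -1.775
v -1.755 -0.386 -1.581
v -1.753 -0.311 -1.378
v -1.835 -0.216 -1.202
v -1.986 -0.118 -1.083
v -2.181 -0.035 -1.041
v -2.386 0.02 -1.084
v -2.565 0.037 -1.204
v -2.688 0.013 -1.38
v -2.732 -0.048 -1.583
v -2.691 -0.135 -1.776
v -2.572 -0.234 -1.928
v -2.395 -0.326 -2.01
v -2.19 -0.397 -2.01
v 0.506 -0.839 -4.117
v 0.779 -1.244 -4.482
v -0.113 -2.506 -3.749
v -0.386 -2.101 -3.383
v 0.964 -1.227 -4.227
v 0.072 -2.488 -3.493
v 1.026 -1.105 -3.942
v 0.134 -2.367 -3.209
v 0.949 -0.913 -3.704
v 0.057 -2.174 -2.971
v 0.753 -0.7 -3.576
v -0.139 -1.962 -2.843
v 0.491 -0.525 -3.594
v -0.401 -1.787 -2.861
v 0.233 -0.434 -3.751
v -0.659 -1.696 -3.018
v 0.048 -0.452 -4.007
v -0.844 -1.713 -3.273
v -0.014 -0.573 -4.291
v -0.906 -1.835 -3.558
v 0.063 -0.766 -4.529
v -0.829 -2.027 -3.796
v 0.259 -0.978 -4.657
v -0.633 -2.24 -3.924
v 0.521 -1.153 -4.639
v -0.371 -2.415 -3.906
v -3.021 -2.495 -2.833
v -2.36 -2.858 -3.1
v -2.338 -4.028 -1.454
v -2.999 -3.665 -1.187
v -2.226 -2.564 -2.893
v -2.205 -3.735 -1.247
v -2.275 -2.255 -2.672
v -2.253 -3.426 -1.026
v -2.494 -2.001 -2.489
v -2.472 -3.171 -0.843
v -2.834 -1.86 -2.384
v -2.813 -3.03 -0.738
v -3.217 -1.864 -2.382
v -3.195 -3.035 -0.736
v -3.555 -2.013 -2.483
v -3.533 -3.183 -0.837
v -3.77 -2.272 -2.665
v -3.749 -3.443 -1.019
v -3.814 -2.582 -2.885
v -3.793 -3.753 -1.239
v -3.676 -2.872 -3.093
v -3.655 -4.043 -1.447
v -3.388 -3.076 -3.242
v -3.367 -4.247 -1.596
v -3.016 -3.146 -3.297
v -2.994 -4.317 -1.651
v -2.645 -3.068 -3.245
v -2.623 -4.238 -1.6
f 2 4 1
f 5 2 1
f 1 4 3
f 3 5 1
f 2 8 4
f 6 2 5
f 6 8 2
f 4 8 3
f 7 5 3
f 3 8 7
f 7 6 5
f 8 6 7
f 10 9 12
f 10 12 11
f 12 9 13
f 12 13 11
f 13 9 14
f 13 14 11
f 14 9 15
f 14 15 11
f 15 9 16
f 15 16 11
f 16 9 17
f 16 17 11
f 17 9 18
f 17 18 11
f 18 9 19
f 18 19 11
f 19 9 20
f 19 20 11
f 20 9 21
f 20 21 11
f 21 9 22
f 21 22 11
f 22 9 23
f 22 23 11
f 23 9 24
f 23 24 11
f 24 9 25
f 24 25 11
f 25 9 10
f 25 10 11
f 27 26 30
f 27 30 28
f 28 30 31
f 28 31 29
f 30 26 32
f 30 32 31
f 31 32 33
f 31 33 29
f 32 26 34
f 32 34 33
f 33 34 35
f 33 35 29
f 34 26 36
f 34 36 35
f 35 36 37
f 35 37 29
f 36 26 38
f 36 38 37
f 37 38 39
f 37 39 29
f 38 26 40
f 38 40 39
f 39 40 41
f 39 41 29
f 40 26 42
f 40 42 41
f 41 42 43
f 41 43 29
f 42 26 44
f 42 44 43
f 43 44 45
f 43 45 29
f 44 26 46
f 44 46 45
f 45 46 47
f 45 47 29
f 46 26 48
f 46 48 47
f 47 48 49
f 47 49 29
f 48 26 50
f 48 50 49
f 49 50 51
f 49 51 29
f 50 26 27
f 50 27 51
f 51 27 28
f 51 28 29
f 53 52 56
f 53 56 54
f 54 56 57
f 54 57 55
f 56 52 58
f 56 58 57
f 57 58 59
f 57 59 55
f 58 52 60
f 58 60 59
f 59 60 61
f 59 61 55
f 60 52 62
f 60 62 61
f 61 62 63
f 61 63 55
f 62 52 64
f 62 64 63
f 63 64 65
f 63 65 55
f 64 52 66
f 64 66 65
f 65 66 67
f 65 67 55
f 66 52 68
f 66 68 67
f 67 68 69
f 67 69 55
f 68 52 70
f 68 70 69
f 69 70 71
f 69 71 55
f 70 52 72
f 70 72 71
f 71 72 73
f 71 73 55
f 72 52 74
f 72 74 73
f 73 74 75
f 73 75 55
f 74 52 76
f 74 76 75
f 75 76 77
f 75 77 55
f 76 52 78
f 76 78 77
f 77 78 79
f 77 79 55
f 78 52 53
f 78 53 79
f 79 53 54
f 79 54 55



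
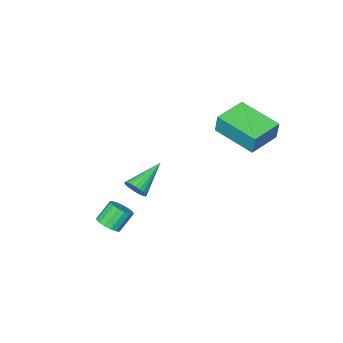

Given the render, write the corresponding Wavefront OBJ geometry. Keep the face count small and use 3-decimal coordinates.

v 1.195 -0.659 -1.312
v 1.49 -1.031 -0.898
v -0.435 -0.901 -0.368
v 1.519 -0.811 -0.793
v 1.497 -0.567 -0.767
v 1.43 -0.338 -0.824
v 1.328 -0.157 -0.956
v 1.205 -0.053 -1.141
v 1.08 -0.041 -1.353
v 0.974 -0.124 -1.559
v 0.901 -0.288 -1.727
v 0.872 -0.508 -1.832
v 0.893 -0.752 -1.857
v 0.961 -0.981 -1.8
v 1.063 -1.162 -1.669
v 1.186 -1.266 -1.483
v 1.311 -1.277 -1.271
v 1.417 -1.195 -1.066
v -2.676 1.981 3.547
v -2.597 2.236 4.583
v -3.062 4.071 3.061
v -2.984 4.326 4.097
v -1.076 2.234 3.363
v -0.998 2.489 4.399
v -1.463 4.324 2.877
v -1.384 4.579 3.913
v 3.865 0.919 -1.522
v 4.291 1.248 -1.195
v 3.581 1.311 -0.332
v 3.155 0.981 -0.658
v 4.133 1.459 -1.341
v 3.423 1.522 -0.477
v 3.913 1.547 -1.528
v 3.203 1.61 -0.664
v 3.683 1.49 -1.714
v 2.972 1.553 -0.85
v 3.494 1.303 -1.855
v 2.783 1.366 -0.992
v 3.39 1.027 -1.921
v 2.679 1.09 -1.057
v 3.395 0.727 -1.895
v 2.685 0.79 -1.031
v 3.508 0.47 -1.783
v 2.797 0.533 -0.92
v 3.702 0.317 -1.612
v 2.992 0.38 -0.748
v 3.934 0.301 -1.42
v 3.224 0.364 -0.556
v 4.151 0.426 -1.251
v 3.44 0.489 -0.388
v 4.301 0.665 -1.145
v 3.591 0.728 -0.281
v 4.352 0.961 -1.124
v 3.642 1.024 -0.261
f 2 1 4
f 2 4 3
f 4 1 5
f 4 5 3
f 5 1 6
f 5 6 3
f 6 1 7
f 6 7 3
f 7 1 8
f 7 8 3
f 8 1 9
f 8 9 3
f 9 1 10
f 9 10 3
f 10 1 11
f 10 11 3
f 11 1 12
f 11 12 3
f 12 1 13
f 12 13 3
f 13 1 14
f 13 14 3
f 14 1 15
f 14 15 3
f 15 1 16
f 15 16 3
f 16 1 17
f 16 17 3
f 17 1 18
f 17 18 3
f 18 1 2
f 18 2 3
f 20 22 19
f 23 20 19
f 19 22 21
f 21 23 19
f 20 26 22
f 24 20 23
f 24 26 20
f 22 26 21
f 25 23 21
f 21 26 25
f 25 24 23
f 26 24 25
f 28 27 31
f 28 31 29
f 29 31 32
f 29 32 30
f 31 27 33
f 31 33 32
f 32 33 34
f 32 34 30
f 33 27 35
f 33 35 34
f 34 35 36
f 34 36 30
f 35 27 37
f 35 37 36
f 36 37 38
f 36 38 30
f 37 27 39
f 37 39 38
f 38 39 40
f 38 40 30
f 39 27 41
f 39 41 40
f 40 41 42
f 40 42 30
f 41 27 43
f 41 43 42
f 42 43 44
f 42 44 30
f 43 27 45
f 43 45 44
f 44 45 46
f 44 46 30
f 45 27 47
f 45 47 46
f 46 47 48
f 46 48 30
f 47 27 49
f 47 49 48
f 48 49 50
f 48 50 30
f 49 27 51
f 49 51 50
f 50 51 52
f 50 52 30
f 51 27 53
f 51 53 52
f 52 53 54
f 52 54 30
f 53 27 28
f 53 28 54
f 54 28 29
f 54 29 30



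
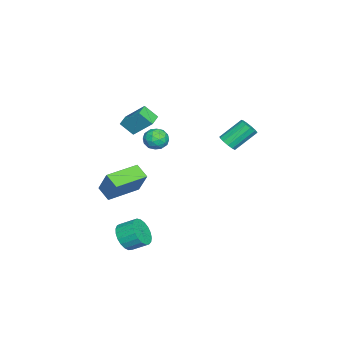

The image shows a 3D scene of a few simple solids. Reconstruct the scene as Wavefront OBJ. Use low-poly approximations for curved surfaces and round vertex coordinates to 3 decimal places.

v 1.959 0.725 3.062
v 2.19 0.989 3.661
v 3.01 0.451 2.779
v 3.241 0.715 3.378
v 2.861 0.135 3.378
v 2.211 0.304 3.553
v 2.989 1.136 2.887
v 2.339 1.305 3.062
v 2.826 1.243 3.553
v 2.747 0.624 3.856
v 2.453 0.816 2.584
v 2.374 0.197 2.887
v 1.982 0.881 3.387
v 3.218 0.559 3.053
v 2.994 0.218 3.054
v 3.13 0.373 3.406
v 1.995 0.478 3.323
v 2.13 0.634 3.675
v 2.524 0.131 3.509
v 3.07 0.806 2.765
v 3.205 0.962 3.117
v 2.07 1.067 3.034
v 2.206 1.222 3.386
v 2.676 1.309 2.931
v 2.492 1.186 3.675
v 3.11 1.025 3.508
v 2.962 1.272 3.22
v 2.58 1.372 3.322
v 2.445 0.822 3.853
v 3.063 0.661 3.687
v 2.839 0.32 3.687
v 2.457 0.419 3.79
v 2.819 0.971 3.79
v 2.137 0.779 2.753
v 2.755 0.618 2.587
v 2.743 1.021 2.65
v 2.361 1.12 2.753
v 2.09 0.415 2.932
v 2.708 0.254 2.765
v 2.62 0.068 3.118
v 2.238 0.168 3.22
v 2.381 0.469 2.65
v 1.31 -2.639 -1.558
v 1.852 -2.051 -0.195
v -0.174 -1.438 -1.485
v 0.368 -0.85 -0.123
v 1.812 -1.99 -2.037
v 2.354 -1.402 -0.675
v 0.328 -0.789 -1.965
v 0.87 -0.201 -0.602
v 2.905 -0.822 -3.944
v 3.151 -1.239 -3.234
v 3.12 -0.356 -2.705
v 2.875 0.062 -3.416
v 3.464 -1.143 -3.376
v 3.434 -0.26 -2.847
v 3.682 -0.992 -3.616
v 3.651 -0.108 -3.087
v 3.764 -0.811 -3.913
v 3.734 0.072 -3.384
v 3.699 -0.632 -4.216
v 3.669 0.251 -3.687
v 3.496 -0.486 -4.472
v 3.466 0.397 -3.943
v 3.191 -0.398 -4.636
v 3.161 0.486 -4.107
v 2.836 -0.383 -4.681
v 2.806 0.5 -4.152
v 2.494 -0.444 -4.599
v 2.464 0.439 -4.07
v 2.222 -0.571 -4.403
v 2.192 0.313 -3.874
v 2.069 -0.74 -4.128
v 2.039 0.143 -3.599
v 2.06 -0.924 -3.822
v 2.03 -0.041 -3.293
v 2.197 -1.09 -3.536
v 2.167 -0.207 -3.007
v 2.457 -1.21 -3.321
v 2.427 -0.327 -2.793
v 2.794 -1.263 -3.214
v 2.764 -0.379 -2.686
v -1.448 3.417 1.041
v -1.243 3.087 1.472
v -1.846 4.094 2.53
v -2.052 4.423 2.099
v -1.008 3.303 1.401
v -1.611 4.309 2.459
v -0.913 3.555 1.215
v -1.516 4.561 2.273
v -0.987 3.763 0.975
v -1.591 4.769 2.033
v -1.209 3.861 0.755
v -1.812 4.867 1.813
v -1.506 3.818 0.626
v -2.11 4.824 1.684
v -1.785 3.648 0.629
v -2.389 4.654 1.687
v -1.957 3.404 0.763
v -2.561 4.411 1.821
v -1.967 3.165 0.985
v -2.571 4.171 2.043
v -1.813 3.005 1.225
v -2.417 4.011 2.283
v -1.543 2.976 1.406
v -2.146 3.983 2.464
v -4.385 -2.787 0.604
v -4.143 -1.661 1.7
v -4.417 -2.065 -0.131
v -4.175 -0.939 0.966
v -3.545 -2.861 0.494
v -3.303 -1.735 1.591
v -3.577 -2.139 -0.24
v -3.335 -1.013 0.856
f 1 38 17
f 38 12 41
f 17 41 6
f 38 41 17
f 1 17 13
f 17 6 18
f 13 18 2
f 17 18 13
f 1 13 22
f 13 2 23
f 22 23 8
f 13 23 22
f 1 22 34
f 22 8 37
f 34 37 11
f 22 37 34
f 1 34 38
f 34 11 42
f 38 42 12
f 34 42 38
f 2 18 29
f 18 6 32
f 29 32 10
f 18 32 29
f 6 41 19
f 41 12 40
f 19 40 5
f 41 40 19
f 12 42 39
f 42 11 35
f 39 35 3
f 42 35 39
f 11 37 36
f 37 8 24
f 36 24 7
f 37 24 36
f 8 23 28
f 23 2 25
f 28 25 9
f 23 25 28
f 4 30 16
f 30 10 31
f 16 31 5
f 30 31 16
f 4 16 14
f 16 5 15
f 14 15 3
f 16 15 14
f 4 14 21
f 14 3 20
f 21 20 7
f 14 20 21
f 4 21 26
f 21 7 27
f 26 27 9
f 21 27 26
f 4 26 30
f 26 9 33
f 30 33 10
f 26 33 30
f 5 31 19
f 31 10 32
f 19 32 6
f 31 32 19
f 3 15 39
f 15 5 40
f 39 40 12
f 15 40 39
f 7 20 36
f 20 3 35
f 36 35 11
f 20 35 36
f 9 27 28
f 27 7 24
f 28 24 8
f 27 24 28
f 10 33 29
f 33 9 25
f 29 25 2
f 33 25 29
f 44 46 43
f 47 44 43
f 43 46 45
f 45 47 43
f 44 50 46
f 48 44 47
f 48 50 44
f 46 50 45
f 49 47 45
f 45 50 49
f 49 48 47
f 50 48 49
f 52 51 55
f 52 55 53
f 53 55 56
f 53 56 54
f 55 51 57
f 55 57 56
f 56 57 58
f 56 58 54
f 57 51 59
f 57 59 58
f 58 59 60
f 58 60 54
f 59 51 61
f 59 61 60
f 60 61 62
f 60 62 54
f 61 51 63
f 61 63 62
f 62 63 64
f 62 64 54
f 63 51 65
f 63 65 64
f 64 65 66
f 64 66 54
f 65 51 67
f 65 67 66
f 66 67 68
f 66 68 54
f 67 51 69
f 67 69 68
f 68 69 70
f 68 70 54
f 69 51 71
f 69 71 70
f 70 71 72
f 70 72 54
f 71 51 73
f 71 73 72
f 72 73 74
f 72 74 54
f 73 51 75
f 73 75 74
f 74 75 76
f 74 76 54
f 75 51 77
f 75 77 76
f 76 77 78
f 76 78 54
f 77 51 79
f 77 79 78
f 78 79 80
f 78 80 54
f 79 51 81
f 79 81 80
f 80 81 82
f 80 82 54
f 81 51 52
f 81 52 82
f 82 52 53
f 82 53 54
f 84 83 87
f 84 87 85
f 85 87 88
f 85 88 86
f 87 83 89
f 87 89 88
f 88 89 90
f 88 90 86
f 89 83 91
f 89 91 90
f 90 91 92
f 90 92 86
f 91 83 93
f 91 93 92
f 92 93 94
f 92 94 86
f 93 83 95
f 93 95 94
f 94 95 96
f 94 96 86
f 95 83 97
f 95 97 96
f 96 97 98
f 96 98 86
f 97 83 99
f 97 99 98
f 98 99 100
f 98 100 86
f 99 83 101
f 99 101 100
f 100 101 102
f 100 102 86
f 101 83 103
f 101 103 102
f 102 103 104
f 102 104 86
f 103 83 105
f 103 105 104
f 104 105 106
f 104 106 86
f 105 83 84
f 105 84 106
f 106 84 85
f 106 85 86
f 108 110 107
f 111 108 107
f 107 110 109
f 109 111 107
f 108 114 110
f 112 108 111
f 112 114 108
f 110 114 109
f 113 111 109
f 109 114 113
f 113 112 111
f 114 112 113



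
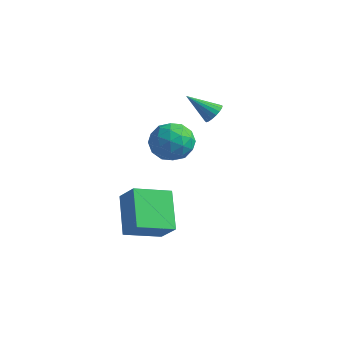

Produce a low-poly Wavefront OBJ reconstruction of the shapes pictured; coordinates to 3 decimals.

v 0.101 1.204 1.92
v 0.464 1.295 2.377
v -1.021 0.656 2.92
v 0.335 1.523 2.357
v 0.16 1.688 2.251
v -0.026 1.757 2.08
v -0.187 1.717 1.877
v -0.291 1.574 1.682
v -0.318 1.359 1.535
v -0.261 1.112 1.463
v -0.133 0.884 1.483
v 0.042 0.719 1.588
v 0.229 0.65 1.76
v 0.39 0.691 1.963
v 0.494 0.833 2.158
v 0.52 1.049 2.305
v -0.73 -4.309 -3.335
v -1.896 -3.048 -2.041
v 0.227 -2.806 -3.936
v -0.938 -1.546 -2.642
v 0.198 -4.494 -2.318
v -0.967 -3.234 -1.024
v 1.156 -2.992 -2.919
v -0.01 -1.731 -1.625
v 0.814 -2.119 3.193
v 1.606 -2.202 2.49
v -0.046 -3.358 2.37
v 0.746 -3.441 1.667
v 0.891 -3.754 2.671
v 1.423 -2.989 3.18
v 0.137 -2.571 1.68
v 0.669 -1.806 2.189
v 1.187 -2.482 1.555
v 1.654 -3.213 2.168
v -0.094 -2.347 2.692
v 0.373 -3.078 3.305
v 1.286 -2.052 2.914
v 0.274 -3.508 1.946
v 0.36 -3.692 2.536
v 0.825 -3.741 2.123
v 1.178 -2.514 3.319
v 1.644 -2.563 2.906
v 1.224 -3.476 3.013
v -0.084 -2.997 1.954
v 0.382 -3.046 1.541
v 0.735 -1.819 2.737
v 1.2 -1.868 2.324
v 0.336 -2.084 1.847
v 1.505 -2.265 1.951
v 0.999 -2.993 1.467
v 0.641 -2.482 1.475
v 0.954 -2.032 1.774
v 1.779 -2.695 2.311
v 1.273 -3.423 1.828
v 1.359 -3.607 2.418
v 1.672 -3.157 2.717
v 1.533 -2.859 1.762
v 0.287 -2.137 3.032
v -0.219 -2.865 2.549
v -0.112 -2.403 2.143
v 0.201 -1.953 2.442
v 0.561 -2.567 3.393
v 0.055 -3.295 2.909
v 0.606 -3.528 3.086
v 0.919 -3.078 3.385
v 0.027 -2.701 3.098
f 2 1 4
f 2 4 3
f 4 1 5
f 4 5 3
f 5 1 6
f 5 6 3
f 6 1 7
f 6 7 3
f 7 1 8
f 7 8 3
f 8 1 9
f 8 9 3
f 9 1 10
f 9 10 3
f 10 1 11
f 10 11 3
f 11 1 12
f 11 12 3
f 12 1 13
f 12 13 3
f 13 1 14
f 13 14 3
f 14 1 15
f 14 15 3
f 15 1 16
f 15 16 3
f 16 1 2
f 16 2 3
f 18 20 17
f 21 18 17
f 17 20 19
f 19 21 17
f 18 24 20
f 22 18 21
f 22 24 18
f 20 24 19
f 23 21 19
f 19 24 23
f 23 22 21
f 24 22 23
f 25 62 41
f 62 36 65
f 41 65 30
f 62 65 41
f 25 41 37
f 41 30 42
f 37 42 26
f 41 42 37
f 25 37 46
f 37 26 47
f 46 47 32
f 37 47 46
f 25 46 58
f 46 32 61
f 58 61 35
f 46 61 58
f 25 58 62
f 58 35 66
f 62 66 36
f 58 66 62
f 26 42 53
f 42 30 56
f 53 56 34
f 42 56 53
f 30 65 43
f 65 36 64
f 43 64 29
f 65 64 43
f 36 66 63
f 66 35 59
f 63 59 27
f 66 59 63
f 35 61 60
f 61 32 48
f 60 48 31
f 61 48 60
f 32 47 52
f 47 26 49
f 52 49 33
f 47 49 52
f 28 54 40
f 54 34 55
f 40 55 29
f 54 55 40
f 28 40 38
f 40 29 39
f 38 39 27
f 40 39 38
f 28 38 45
f 38 27 44
f 45 44 31
f 38 44 45
f 28 45 50
f 45 31 51
f 50 51 33
f 45 51 50
f 28 50 54
f 50 33 57
f 54 57 34
f 50 57 54
f 29 55 43
f 55 34 56
f 43 56 30
f 55 56 43
f 27 39 63
f 39 29 64
f 63 64 36
f 39 64 63
f 31 44 60
f 44 27 59
f 60 59 35
f 44 59 60
f 33 51 52
f 51 31 48
f 52 48 32
f 51 48 52
f 34 57 53
f 57 33 49
f 53 49 26
f 57 49 53



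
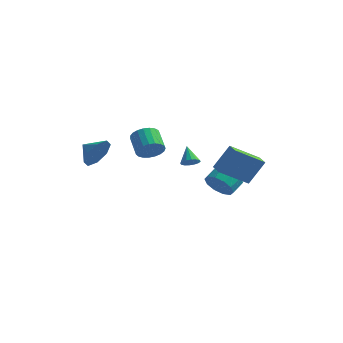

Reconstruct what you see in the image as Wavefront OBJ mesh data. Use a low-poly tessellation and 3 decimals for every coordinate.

v -3.198 -3.669 3.258
v -2.79 -3.313 4.18
v -4.242 -3.471 3.642
v -2.881 -2.716 3.627
v -3.157 -2.678 2.857
v -3.458 -3.22 2.322
v -3.606 -4.026 2.335
v -3.515 -4.622 2.889
v -3.239 -4.66 3.658
v -2.938 -4.118 4.194
v 0.767 -0.088 1.913
v 0.999 -0.43 2.32
v 0.193 0.588 2.807
v 1.198 -0.209 2.281
v 1.283 0.044 2.144
v 1.229 0.262 1.944
v 1.051 0.386 1.737
v 0.797 0.383 1.576
v 0.536 0.254 1.505
v 0.336 0.033 1.544
v 0.252 -0.22 1.682
v 0.306 -0.438 1.881
v 0.483 -0.562 2.089
v 0.737 -0.559 2.249
v -3.233 2.69 0.93
v -2.695 3.379 0.715
v -3.57 4.299 1.476
v -4.107 3.61 1.69
v -2.94 3.38 0.432
v -3.814 4.3 1.193
v -3.235 3.262 0.235
v -4.11 4.182 0.996
v -3.53 3.045 0.158
v -4.405 3.965 0.919
v -3.774 2.767 0.215
v -4.649 3.687 0.975
v -3.924 2.475 0.395
v -4.799 3.395 1.156
v -3.954 2.22 0.668
v -4.829 3.141 1.428
v -3.86 2.047 0.986
v -4.735 2.967 1.746
v -3.657 1.985 1.294
v -4.532 2.905 2.055
v -3.381 2.045 1.539
v -4.256 2.965 2.3
v -3.079 2.216 1.679
v -3.954 3.136 2.44
v -2.804 2.469 1.69
v -3.679 3.389 2.45
v -2.603 2.761 1.568
v -3.477 3.681 2.329
v -2.51 3.04 1.337
v -3.385 3.96 2.098
v -2.543 3.259 1.035
v -3.418 4.179 1.796
v 3.962 0.813 0.545
v 2.676 -0.426 1.706
v 3.308 1.474 0.526
v 2.022 0.235 1.686
v 4.638 1.525 2.054
v 3.352 0.286 3.214
v 3.984 2.186 2.034
v 2.698 0.947 3.195
v 1.693 1.713 -0.501
v 2.287 1.994 -1.241
v 2.482 2.849 -0.759
v 1.887 2.567 -0.019
v 1.722 2.194 -1.366
v 1.917 3.048 -0.884
v 1.146 2.209 -1.16
v 1.341 3.064 -0.679
v 0.779 2.035 -0.703
v 0.974 2.89 -0.222
v 0.76 1.738 -0.169
v 0.955 2.593 0.313
v 1.098 1.431 0.239
v 1.293 2.286 0.721
v 1.663 1.232 0.364
v 1.858 2.086 0.846
v 2.239 1.216 0.159
v 2.434 2.071 0.64
v 2.606 1.39 -0.298
v 2.801 2.245 0.183
v 2.625 1.687 -0.833
v 2.82 2.542 -0.351
f 2 1 4
f 2 4 3
f 4 1 5
f 4 5 3
f 5 1 6
f 5 6 3
f 6 1 7
f 6 7 3
f 7 1 8
f 7 8 3
f 8 1 9
f 8 9 3
f 9 1 10
f 9 10 3
f 10 1 2
f 10 2 3
f 12 11 14
f 12 14 13
f 14 11 15
f 14 15 13
f 15 11 16
f 15 16 13
f 16 11 17
f 16 17 13
f 17 11 18
f 17 18 13
f 18 11 19
f 18 19 13
f 19 11 20
f 19 20 13
f 20 11 21
f 20 21 13
f 21 11 22
f 21 22 13
f 22 11 23
f 22 23 13
f 23 11 24
f 23 24 13
f 24 11 12
f 24 12 13
f 26 25 29
f 26 29 27
f 27 29 30
f 27 30 28
f 29 25 31
f 29 31 30
f 30 31 32
f 30 32 28
f 31 25 33
f 31 33 32
f 32 33 34
f 32 34 28
f 33 25 35
f 33 35 34
f 34 35 36
f 34 36 28
f 35 25 37
f 35 37 36
f 36 37 38
f 36 38 28
f 37 25 39
f 37 39 38
f 38 39 40
f 38 40 28
f 39 25 41
f 39 41 40
f 40 41 42
f 40 42 28
f 41 25 43
f 41 43 42
f 42 43 44
f 42 44 28
f 43 25 45
f 43 45 44
f 44 45 46
f 44 46 28
f 45 25 47
f 45 47 46
f 46 47 48
f 46 48 28
f 47 25 49
f 47 49 48
f 48 49 50
f 48 50 28
f 49 25 51
f 49 51 50
f 50 51 52
f 50 52 28
f 51 25 53
f 51 53 52
f 52 53 54
f 52 54 28
f 53 25 55
f 53 55 54
f 54 55 56
f 54 56 28
f 55 25 26
f 55 26 56
f 56 26 27
f 56 27 28
f 58 60 57
f 61 58 57
f 57 60 59
f 59 61 57
f 58 64 60
f 62 58 61
f 62 64 58
f 60 64 59
f 63 61 59
f 59 64 63
f 63 62 61
f 64 62 63
f 66 65 69
f 66 69 67
f 67 69 70
f 67 70 68
f 69 65 71
f 69 71 70
f 70 71 72
f 70 72 68
f 71 65 73
f 71 73 72
f 72 73 74
f 72 74 68
f 73 65 75
f 73 75 74
f 74 75 76
f 74 76 68
f 75 65 77
f 75 77 76
f 76 77 78
f 76 78 68
f 77 65 79
f 77 79 78
f 78 79 80
f 78 80 68
f 79 65 81
f 79 81 80
f 80 81 82
f 80 82 68
f 81 65 83
f 81 83 82
f 82 83 84
f 82 84 68
f 83 65 85
f 83 85 84
f 84 85 86
f 84 86 68
f 85 65 66
f 85 66 86
f 86 66 67
f 86 67 68



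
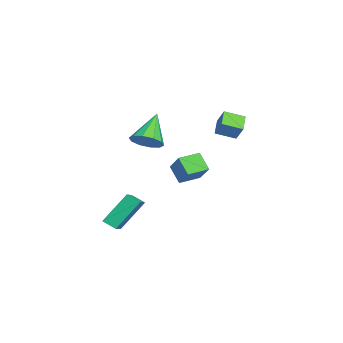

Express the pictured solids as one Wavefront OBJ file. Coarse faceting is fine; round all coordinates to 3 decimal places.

v 0.643 -0.688 0.738
v 1.055 -1.359 1.288
v -0.723 -0.212 2.342
v 1.34 -0.847 1.379
v 1.359 -0.274 1.225
v 1.105 0.14 0.885
v 0.674 0.238 0.489
v 0.231 -0.018 0.188
v -0.054 -0.53 0.097
v -0.073 -1.103 0.251
v 0.181 -1.517 0.591
v 0.612 -1.615 0.987
v -4.34 2.893 0.717
v -3.751 3.287 1.622
v -4.482 4.071 0.295
v -3.893 4.466 1.2
v -3.327 2.794 0.1
v -2.738 3.189 1.005
v -3.469 3.973 -0.322
v -2.88 4.367 0.583
v 3.359 1.179 -1.228
v 2.744 0.67 -0.306
v 2.733 2.226 -1.067
v 2.118 1.716 -0.145
v 4.462 1.684 -0.215
v 3.847 1.174 0.707
v 3.836 2.73 -0.054
v 3.221 2.221 0.868
v 2.481 -1.93 -4.944
v 2.232 -2.645 -4.515
v 1.897 -0.697 -3.231
v 1.648 -1.412 -2.802
v 3.852 -2.068 -4.378
v 3.603 -2.783 -3.949
v 3.268 -0.835 -2.665
v 3.019 -1.55 -2.236
f 2 1 4
f 2 4 3
f 4 1 5
f 4 5 3
f 5 1 6
f 5 6 3
f 6 1 7
f 6 7 3
f 7 1 8
f 7 8 3
f 8 1 9
f 8 9 3
f 9 1 10
f 9 10 3
f 10 1 11
f 10 11 3
f 11 1 12
f 11 12 3
f 12 1 2
f 12 2 3
f 14 16 13
f 17 14 13
f 13 16 15
f 15 17 13
f 14 20 16
f 18 14 17
f 18 20 14
f 16 20 15
f 19 17 15
f 15 20 19
f 19 18 17
f 20 18 19
f 22 24 21
f 25 22 21
f 21 24 23
f 23 25 21
f 22 28 24
f 26 22 25
f 26 28 22
f 24 28 23
f 27 25 23
f 23 28 27
f 27 26 25
f 28 26 27
f 30 32 29
f 33 30 29
f 29 32 31
f 31 33 29
f 30 36 32
f 34 30 33
f 34 36 30
f 32 36 31
f 35 33 31
f 31 36 35
f 35 34 33
f 36 34 35



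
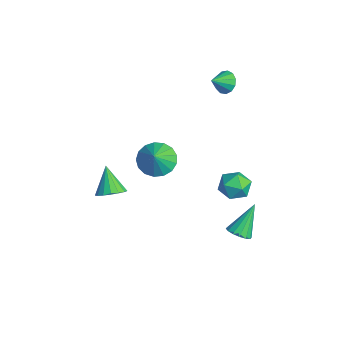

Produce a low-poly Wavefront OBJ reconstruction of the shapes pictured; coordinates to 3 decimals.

v 1.3 4.463 -2.51
v 1.878 3.732 -2.426
v 0.262 3.568 -3.154
v 0.84 2.837 -3.07
v 0.457 3.221 -2.307
v 1.099 3.774 -1.909
v 1.041 3.526 -3.671
v 1.683 4.079 -3.273
v 1.718 3.152 -3.143
v 1.357 2.964 -2.301
v 0.783 4.336 -3.279
v 0.422 4.148 -2.437
v -1.612 4.072 3.062
v -1.417 3.737 2.467
v -1.368 3.228 3.618
v -1.09 3.922 2.605
v -0.929 4.154 2.887
v -0.984 4.361 3.225
v -1.239 4.476 3.511
v -1.612 4.463 3.655
v -1.985 4.325 3.61
v -2.24 4.108 3.392
v -2.295 3.879 3.068
v -2.133 3.711 2.743
v -1.806 3.658 2.519
v -1.013 0.25 -1.485
v -0.16 0.338 -2.074
v -0.247 -0.15 -0.435
v -0.209 0.788 -1.867
v -0.441 1.115 -1.572
v -0.805 1.244 -1.258
v -1.216 1.145 -0.995
v -1.581 0.841 -0.845
v -1.816 0.402 -0.841
v -1.866 -0.071 -0.985
v -1.722 -0.472 -1.243
v -1.415 -0.706 -1.557
v -1.016 -0.722 -1.854
v -0.616 -0.515 -2.067
v -0.307 -0.132 -2.146
v 3.569 2.94 -4.141
v 3.921 2.506 -3.735
v 3.051 3.96 -2.599
v 4.155 2.76 -3.825
v 4.233 3.062 -3.999
v 4.133 3.331 -4.211
v 3.881 3.496 -4.404
v 3.546 3.511 -4.527
v 3.217 3.373 -4.546
v 2.982 3.119 -4.457
v 2.905 2.817 -4.283
v 3.005 2.548 -4.071
v 3.257 2.383 -3.877
v 3.592 2.368 -3.755
v 0.081 -2.482 -2.394
v 0.696 -2.278 -1.908
v -0.941 -2.418 -1.126
v 0.561 -1.938 -2.035
v 0.316 -1.722 -2.243
v 0.017 -1.68 -2.487
v -0.267 -1.822 -2.709
v -0.472 -2.115 -2.858
v -0.55 -2.493 -2.902
v -0.483 -2.868 -2.829
v -0.287 -3.154 -2.657
v -0.007 -3.287 -2.424
v 0.294 -3.235 -2.184
v 0.545 -3.011 -1.993
v 0.691 -2.666 -1.893
f 1 12 6
f 1 6 2
f 1 2 8
f 1 8 11
f 1 11 12
f 2 6 10
f 6 12 5
f 12 11 3
f 11 8 7
f 8 2 9
f 4 10 5
f 4 5 3
f 4 3 7
f 4 7 9
f 4 9 10
f 5 10 6
f 3 5 12
f 7 3 11
f 9 7 8
f 10 9 2
f 14 13 16
f 14 16 15
f 16 13 17
f 16 17 15
f 17 13 18
f 17 18 15
f 18 13 19
f 18 19 15
f 19 13 20
f 19 20 15
f 20 13 21
f 20 21 15
f 21 13 22
f 21 22 15
f 22 13 23
f 22 23 15
f 23 13 24
f 23 24 15
f 24 13 25
f 24 25 15
f 25 13 14
f 25 14 15
f 27 26 29
f 27 29 28
f 29 26 30
f 29 30 28
f 30 26 31
f 30 31 28
f 31 26 32
f 31 32 28
f 32 26 33
f 32 33 28
f 33 26 34
f 33 34 28
f 34 26 35
f 34 35 28
f 35 26 36
f 35 36 28
f 36 26 37
f 36 37 28
f 37 26 38
f 37 38 28
f 38 26 39
f 38 39 28
f 39 26 40
f 39 40 28
f 40 26 27
f 40 27 28
f 42 41 44
f 42 44 43
f 44 41 45
f 44 45 43
f 45 41 46
f 45 46 43
f 46 41 47
f 46 47 43
f 47 41 48
f 47 48 43
f 48 41 49
f 48 49 43
f 49 41 50
f 49 50 43
f 50 41 51
f 50 51 43
f 51 41 52
f 51 52 43
f 52 41 53
f 52 53 43
f 53 41 54
f 53 54 43
f 54 41 42
f 54 42 43
f 56 55 58
f 56 58 57
f 58 55 59
f 58 59 57
f 59 55 60
f 59 60 57
f 60 55 61
f 60 61 57
f 61 55 62
f 61 62 57
f 62 55 63
f 62 63 57
f 63 55 64
f 63 64 57
f 64 55 65
f 64 65 57
f 65 55 66
f 65 66 57
f 66 55 67
f 66 67 57
f 67 55 68
f 67 68 57
f 68 55 69
f 68 69 57
f 69 55 56
f 69 56 57



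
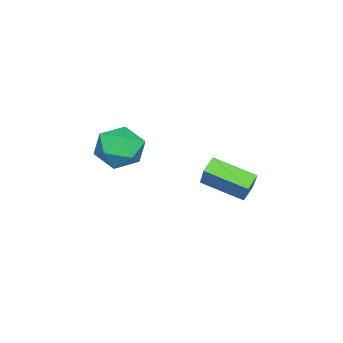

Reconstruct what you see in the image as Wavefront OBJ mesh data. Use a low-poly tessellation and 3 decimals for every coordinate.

v -0.571 -1.172 2.442
v 0.106 -0.399 2.974
v 0.894 -2.321 2.246
v 1.571 -1.548 2.778
v 0.754 -2.109 3.375
v -0.151 -1.399 3.496
v 1.151 -1.321 1.724
v 0.246 -0.611 1.845
v 1.171 -0.492 2.531
v 0.925 -0.979 3.55
v 0.075 -1.741 1.67
v -0.171 -2.228 2.689
v -0.184 1.85 0.95
v -0.843 1.978 1.403
v -0.307 3.68 0.257
v -0.966 3.807 0.71
v 0.786 2.393 2.21
v 0.127 2.52 2.663
v 0.663 4.222 1.517
v 0.004 4.35 1.97
f 1 12 6
f 1 6 2
f 1 2 8
f 1 8 11
f 1 11 12
f 2 6 10
f 6 12 5
f 12 11 3
f 11 8 7
f 8 2 9
f 4 10 5
f 4 5 3
f 4 3 7
f 4 7 9
f 4 9 10
f 5 10 6
f 3 5 12
f 7 3 11
f 9 7 8
f 10 9 2
f 14 16 13
f 17 14 13
f 13 16 15
f 15 17 13
f 14 20 16
f 18 14 17
f 18 20 14
f 16 20 15
f 19 17 15
f 15 20 19
f 19 18 17
f 20 18 19



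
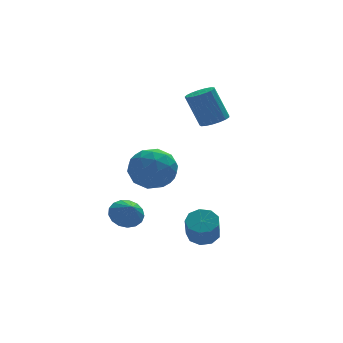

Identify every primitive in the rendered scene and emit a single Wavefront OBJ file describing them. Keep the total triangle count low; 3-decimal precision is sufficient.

v 2.091 2.93 1.348
v 2.793 2.926 1.584
v 2.23 3.446 3.268
v 1.529 3.45 3.032
v 2.745 3.256 1.466
v 2.182 3.776 3.15
v 2.547 3.512 1.321
v 1.985 4.032 3.005
v 2.245 3.634 1.182
v 1.683 4.154 2.866
v 1.908 3.596 1.081
v 1.346 4.115 2.765
v 1.613 3.404 1.042
v 1.05 3.924 2.726
v 1.427 3.104 1.072
v 0.864 3.624 2.756
v 1.393 2.764 1.166
v 0.831 3.284 2.85
v 1.52 2.462 1.302
v 0.957 2.982 2.986
v 1.777 2.267 1.448
v 1.215 2.787 3.132
v 2.106 2.225 1.571
v 1.544 2.745 3.255
v 2.432 2.343 1.643
v 1.87 2.863 3.327
v 2.68 2.596 1.648
v 2.117 3.116 3.332
v -2.078 -0.354 0.485
v -1.539 -0.706 1.47
v -2.761 -2.114 0.23
v -2.222 -2.466 1.215
v -3.136 -1.727 1.277
v -2.714 -0.639 1.434
v -1.586 -2.181 0.266
v -1.164 -1.093 0.423
v -1.235 -1.835 1.335
v -2.192 -1.554 1.96
v -2.108 -1.266 -0.26
v -3.065 -0.985 0.365
v -1.749 -0.375 1
v -2.551 -2.445 0.7
v -3.089 -2.01 0.736
v -2.772 -2.217 1.316
v -2.439 -0.336 0.978
v -2.122 -0.543 1.558
v -3.061 -1.143 1.444
v -2.178 -2.277 0.142
v -1.861 -2.484 0.722
v -1.528 -0.603 0.384
v -1.211 -0.81 0.964
v -1.239 -1.677 0.256
v -1.253 -1.246 1.5
v -1.654 -2.281 1.35
v -1.28 -2.113 0.792
v -1.032 -1.474 0.884
v -1.816 -1.081 1.867
v -2.217 -2.116 1.717
v -2.755 -1.681 1.753
v -2.506 -1.041 1.846
v -1.637 -1.745 1.788
v -2.083 -0.704 -0.017
v -2.484 -1.739 -0.167
v -1.794 -1.779 -0.146
v -1.545 -1.139 -0.053
v -2.646 -0.539 0.35
v -3.047 -1.574 0.2
v -3.268 -1.346 0.816
v -3.02 -0.707 0.908
v -2.663 -1.075 -0.088
v -0.031 -2.006 -3.182
v 0.575 -2.45 -3.296
v 0.317 -3.098 -2.152
v -0.289 -2.654 -2.038
v 0.713 -2.028 -3.026
v 0.454 -2.675 -1.882
v 0.502 -1.595 -2.829
v 0.244 -2.243 -1.685
v 0.042 -1.355 -2.797
v -0.216 -2.003 -1.653
v -0.452 -1.42 -2.945
v -0.71 -2.067 -1.801
v -0.749 -1.759 -3.204
v -1.007 -2.406 -2.06
v -0.71 -2.214 -3.453
v -0.968 -2.861 -2.308
v -0.353 -2.571 -3.575
v -0.612 -3.219 -2.43
v 0.154 -2.665 -3.513
v -0.104 -3.312 -2.369
v -3.032 -0.249 -2.38
v -2.236 -0.356 -2.588
v -2.928 -0.951 -1.62
v -2.226 -0.063 -2.319
v -2.4 0.187 -2.065
v -2.72 0.337 -1.882
v -3.111 0.353 -1.814
v -3.484 0.231 -1.875
v -3.753 -0.001 -2.052
v -3.858 -0.29 -2.305
v -3.773 -0.569 -2.574
v -3.519 -0.775 -2.799
v -3.153 -0.861 -2.928
v -2.759 -0.806 -2.932
v -2.428 -0.624 -2.809
f 2 1 5
f 2 5 3
f 3 5 6
f 3 6 4
f 5 1 7
f 5 7 6
f 6 7 8
f 6 8 4
f 7 1 9
f 7 9 8
f 8 9 10
f 8 10 4
f 9 1 11
f 9 11 10
f 10 11 12
f 10 12 4
f 11 1 13
f 11 13 12
f 12 13 14
f 12 14 4
f 13 1 15
f 13 15 14
f 14 15 16
f 14 16 4
f 15 1 17
f 15 17 16
f 16 17 18
f 16 18 4
f 17 1 19
f 17 19 18
f 18 19 20
f 18 20 4
f 19 1 21
f 19 21 20
f 20 21 22
f 20 22 4
f 21 1 23
f 21 23 22
f 22 23 24
f 22 24 4
f 23 1 25
f 23 25 24
f 24 25 26
f 24 26 4
f 25 1 27
f 25 27 26
f 26 27 28
f 26 28 4
f 27 1 2
f 27 2 28
f 28 2 3
f 28 3 4
f 29 66 45
f 66 40 69
f 45 69 34
f 66 69 45
f 29 45 41
f 45 34 46
f 41 46 30
f 45 46 41
f 29 41 50
f 41 30 51
f 50 51 36
f 41 51 50
f 29 50 62
f 50 36 65
f 62 65 39
f 50 65 62
f 29 62 66
f 62 39 70
f 66 70 40
f 62 70 66
f 30 46 57
f 46 34 60
f 57 60 38
f 46 60 57
f 34 69 47
f 69 40 68
f 47 68 33
f 69 68 47
f 40 70 67
f 70 39 63
f 67 63 31
f 70 63 67
f 39 65 64
f 65 36 52
f 64 52 35
f 65 52 64
f 36 51 56
f 51 30 53
f 56 53 37
f 51 53 56
f 32 58 44
f 58 38 59
f 44 59 33
f 58 59 44
f 32 44 42
f 44 33 43
f 42 43 31
f 44 43 42
f 32 42 49
f 42 31 48
f 49 48 35
f 42 48 49
f 32 49 54
f 49 35 55
f 54 55 37
f 49 55 54
f 32 54 58
f 54 37 61
f 58 61 38
f 54 61 58
f 33 59 47
f 59 38 60
f 47 60 34
f 59 60 47
f 31 43 67
f 43 33 68
f 67 68 40
f 43 68 67
f 35 48 64
f 48 31 63
f 64 63 39
f 48 63 64
f 37 55 56
f 55 35 52
f 56 52 36
f 55 52 56
f 38 61 57
f 61 37 53
f 57 53 30
f 61 53 57
f 72 71 75
f 72 75 73
f 73 75 76
f 73 76 74
f 75 71 77
f 75 77 76
f 76 77 78
f 76 78 74
f 77 71 79
f 77 79 78
f 78 79 80
f 78 80 74
f 79 71 81
f 79 81 80
f 80 81 82
f 80 82 74
f 81 71 83
f 81 83 82
f 82 83 84
f 82 84 74
f 83 71 85
f 83 85 84
f 84 85 86
f 84 86 74
f 85 71 87
f 85 87 86
f 86 87 88
f 86 88 74
f 87 71 89
f 87 89 88
f 88 89 90
f 88 90 74
f 89 71 72
f 89 72 90
f 90 72 73
f 90 73 74
f 92 91 94
f 92 94 93
f 94 91 95
f 94 95 93
f 95 91 96
f 95 96 93
f 96 91 97
f 96 97 93
f 97 91 98
f 97 98 93
f 98 91 99
f 98 99 93
f 99 91 100
f 99 100 93
f 100 91 101
f 100 101 93
f 101 91 102
f 101 102 93
f 102 91 103
f 102 103 93
f 103 91 104
f 103 104 93
f 104 91 105
f 104 105 93
f 105 91 92
f 105 92 93

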